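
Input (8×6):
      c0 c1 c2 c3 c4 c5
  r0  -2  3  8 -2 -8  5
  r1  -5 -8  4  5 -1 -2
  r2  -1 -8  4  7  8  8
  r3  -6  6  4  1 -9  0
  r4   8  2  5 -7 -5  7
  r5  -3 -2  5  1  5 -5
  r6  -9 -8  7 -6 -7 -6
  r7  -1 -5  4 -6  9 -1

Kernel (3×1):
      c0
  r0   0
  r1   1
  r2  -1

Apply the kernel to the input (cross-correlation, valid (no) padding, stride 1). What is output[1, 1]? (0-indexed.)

-14

The receptive field on the input at this output position is [-8 / -8 / 6]. Elementwise product with the kernel and sum: -8·1 + 6·-1.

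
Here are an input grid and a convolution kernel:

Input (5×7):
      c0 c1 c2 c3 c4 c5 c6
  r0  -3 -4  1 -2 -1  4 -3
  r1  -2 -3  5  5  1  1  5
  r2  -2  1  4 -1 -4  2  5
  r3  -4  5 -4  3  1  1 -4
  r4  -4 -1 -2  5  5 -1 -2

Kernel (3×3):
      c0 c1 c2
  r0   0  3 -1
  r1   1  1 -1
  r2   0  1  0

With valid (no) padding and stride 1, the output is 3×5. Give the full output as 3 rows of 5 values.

Output[0,0]: The receptive field on the input at this output position is [-3 -4 1 / -2 -3 5 / -2 1 4]. Elementwise product with the kernel and sum: -4·3 + 1·-1 + -2·1 + -3·1 + 5·-1 + 1·1.
Output[0,1]: The receptive field on the input at this output position is [-4 1 -2 / -3 5 5 / 1 4 -1]. Elementwise product with the kernel and sum: 1·3 + -2·-1 + -3·1 + 5·1 + 5·-1 + 4·1.

-22 6 3 -6 14
-14 12 24 -4 -8
3 9 4 -6 6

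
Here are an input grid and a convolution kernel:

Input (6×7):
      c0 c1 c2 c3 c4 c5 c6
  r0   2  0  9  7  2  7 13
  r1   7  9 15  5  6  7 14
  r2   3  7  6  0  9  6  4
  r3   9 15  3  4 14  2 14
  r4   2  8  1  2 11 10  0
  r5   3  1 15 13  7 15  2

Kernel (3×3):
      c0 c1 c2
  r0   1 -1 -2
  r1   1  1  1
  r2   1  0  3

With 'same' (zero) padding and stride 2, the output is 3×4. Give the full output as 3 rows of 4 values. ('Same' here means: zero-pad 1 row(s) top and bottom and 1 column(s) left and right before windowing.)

29 40 42 27
30 24 10 5
-26 55 67 13

Output[0,0]: The receptive field on the zero-padded input at this output position is [0 0 0 / 0 2 0 / 0 7 9]. Elementwise product with the kernel and sum: 0·1 + 0·-1 + 0·-2 + 0·1 + 2·1 + 0·1 + 0·1 + 9·3.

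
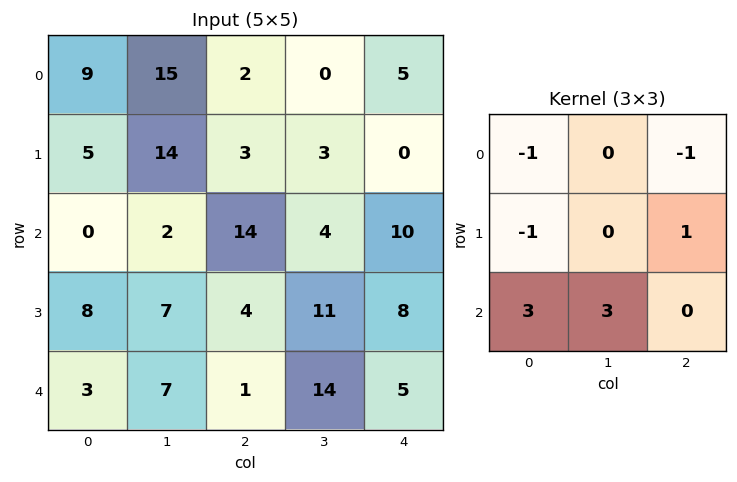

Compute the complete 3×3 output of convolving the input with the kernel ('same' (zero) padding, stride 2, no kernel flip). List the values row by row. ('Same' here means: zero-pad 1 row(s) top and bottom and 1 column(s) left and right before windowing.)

30 36 9
12 18 50
0 -11 -25

Output[0,0]: The receptive field on the zero-padded input at this output position is [0 0 0 / 0 9 15 / 0 5 14]. Elementwise product with the kernel and sum: 0·-1 + 0·-1 + 0·-1 + 15·1 + 0·3 + 5·3.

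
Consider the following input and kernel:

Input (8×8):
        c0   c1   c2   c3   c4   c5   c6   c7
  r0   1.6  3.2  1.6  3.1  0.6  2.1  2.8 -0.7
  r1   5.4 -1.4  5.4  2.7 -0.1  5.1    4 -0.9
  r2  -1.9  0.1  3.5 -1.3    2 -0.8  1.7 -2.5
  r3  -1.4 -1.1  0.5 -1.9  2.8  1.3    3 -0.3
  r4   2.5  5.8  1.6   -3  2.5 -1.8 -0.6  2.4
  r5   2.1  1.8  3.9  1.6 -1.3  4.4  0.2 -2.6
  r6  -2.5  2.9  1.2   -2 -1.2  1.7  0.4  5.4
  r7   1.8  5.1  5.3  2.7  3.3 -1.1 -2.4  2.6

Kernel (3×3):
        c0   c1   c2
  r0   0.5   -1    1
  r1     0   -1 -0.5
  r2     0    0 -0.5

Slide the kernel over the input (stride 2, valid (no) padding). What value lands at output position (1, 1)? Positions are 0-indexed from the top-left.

4.3

The receptive field on the input at this output position is [3.5 -1.3 2 / 0.5 -1.9 2.8 / 1.6 -3 2.5]. Elementwise product with the kernel and sum: 3.5·0.5 + -1.3·-1 + 2·1 + -1.9·-1 + 2.8·-0.5 + 2.5·-0.5.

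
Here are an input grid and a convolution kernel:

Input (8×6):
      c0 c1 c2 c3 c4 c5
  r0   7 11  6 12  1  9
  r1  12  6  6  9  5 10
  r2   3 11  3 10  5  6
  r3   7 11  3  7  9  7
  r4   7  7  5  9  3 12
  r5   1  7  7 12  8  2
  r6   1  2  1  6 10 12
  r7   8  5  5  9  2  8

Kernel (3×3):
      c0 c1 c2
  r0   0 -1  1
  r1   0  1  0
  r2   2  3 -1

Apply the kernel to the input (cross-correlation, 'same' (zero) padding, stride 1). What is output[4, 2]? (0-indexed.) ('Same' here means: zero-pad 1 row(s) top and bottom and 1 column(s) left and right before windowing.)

The receptive field on the zero-padded input at this output position is [11 3 7 / 7 5 9 / 7 7 12]. Elementwise product with the kernel and sum: 3·-1 + 7·1 + 5·1 + 7·2 + 7·3 + 12·-1.

32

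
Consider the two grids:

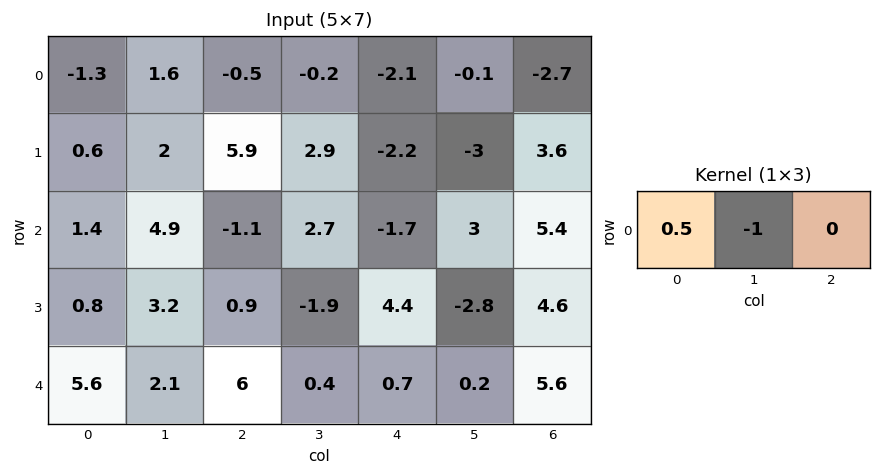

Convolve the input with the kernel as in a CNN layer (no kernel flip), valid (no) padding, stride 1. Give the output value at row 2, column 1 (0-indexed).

3.55

The receptive field on the input at this output position is [4.9 -1.1 2.7]. Elementwise product with the kernel and sum: 4.9·0.5 + -1.1·-1.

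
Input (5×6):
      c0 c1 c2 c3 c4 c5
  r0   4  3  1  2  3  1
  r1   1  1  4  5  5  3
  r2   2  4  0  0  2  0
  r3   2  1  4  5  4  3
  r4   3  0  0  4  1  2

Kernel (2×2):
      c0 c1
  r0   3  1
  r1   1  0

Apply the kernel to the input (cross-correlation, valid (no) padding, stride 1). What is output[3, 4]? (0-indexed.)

16

The receptive field on the input at this output position is [4 3 / 1 2]. Elementwise product with the kernel and sum: 4·3 + 3·1 + 1·1.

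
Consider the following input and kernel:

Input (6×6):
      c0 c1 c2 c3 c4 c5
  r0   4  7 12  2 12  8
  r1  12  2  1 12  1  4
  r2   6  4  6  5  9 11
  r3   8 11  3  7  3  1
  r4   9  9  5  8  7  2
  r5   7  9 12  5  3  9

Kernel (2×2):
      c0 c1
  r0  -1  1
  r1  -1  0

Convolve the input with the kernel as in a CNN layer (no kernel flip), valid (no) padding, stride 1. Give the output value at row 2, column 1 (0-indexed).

-9

The receptive field on the input at this output position is [4 6 / 11 3]. Elementwise product with the kernel and sum: 4·-1 + 6·1 + 11·-1.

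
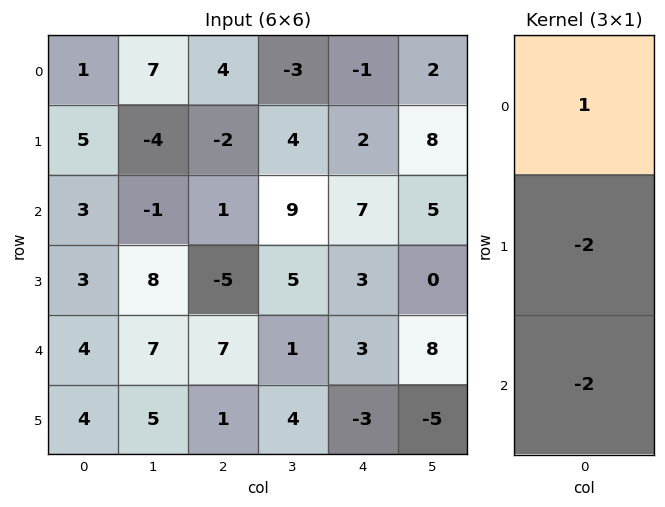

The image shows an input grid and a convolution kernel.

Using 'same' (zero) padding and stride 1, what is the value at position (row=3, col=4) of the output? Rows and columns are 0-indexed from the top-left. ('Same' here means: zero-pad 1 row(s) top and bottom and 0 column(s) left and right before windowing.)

The receptive field on the zero-padded input at this output position is [7 / 3 / 3]. Elementwise product with the kernel and sum: 7·1 + 3·-2 + 3·-2.

-5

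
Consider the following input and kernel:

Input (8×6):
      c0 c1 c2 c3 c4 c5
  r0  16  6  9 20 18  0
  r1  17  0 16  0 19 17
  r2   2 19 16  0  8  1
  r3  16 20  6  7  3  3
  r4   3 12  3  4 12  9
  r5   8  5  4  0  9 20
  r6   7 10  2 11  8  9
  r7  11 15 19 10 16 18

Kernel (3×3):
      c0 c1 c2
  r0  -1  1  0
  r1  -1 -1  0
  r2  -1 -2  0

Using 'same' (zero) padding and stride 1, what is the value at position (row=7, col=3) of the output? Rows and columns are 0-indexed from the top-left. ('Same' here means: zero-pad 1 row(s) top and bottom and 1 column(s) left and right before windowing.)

The receptive field on the zero-padded input at this output position is [2 11 8 / 19 10 16 / 0 0 0]. Elementwise product with the kernel and sum: 2·-1 + 11·1 + 19·-1 + 10·-1 + 0·-1 + 0·-2.

-20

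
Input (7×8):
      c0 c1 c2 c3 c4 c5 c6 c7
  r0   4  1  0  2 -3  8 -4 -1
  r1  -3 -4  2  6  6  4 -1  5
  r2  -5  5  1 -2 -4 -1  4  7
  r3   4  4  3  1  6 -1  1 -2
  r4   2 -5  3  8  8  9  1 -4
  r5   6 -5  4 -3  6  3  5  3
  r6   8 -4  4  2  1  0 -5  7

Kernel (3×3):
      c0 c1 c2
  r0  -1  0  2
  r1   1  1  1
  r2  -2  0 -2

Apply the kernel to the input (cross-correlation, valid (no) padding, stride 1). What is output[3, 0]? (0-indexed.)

The receptive field on the input at this output position is [4 4 3 / 2 -5 3 / 6 -5 4]. Elementwise product with the kernel and sum: 4·-1 + 3·2 + 2·1 + -5·1 + 3·1 + 6·-2 + 4·-2.

-18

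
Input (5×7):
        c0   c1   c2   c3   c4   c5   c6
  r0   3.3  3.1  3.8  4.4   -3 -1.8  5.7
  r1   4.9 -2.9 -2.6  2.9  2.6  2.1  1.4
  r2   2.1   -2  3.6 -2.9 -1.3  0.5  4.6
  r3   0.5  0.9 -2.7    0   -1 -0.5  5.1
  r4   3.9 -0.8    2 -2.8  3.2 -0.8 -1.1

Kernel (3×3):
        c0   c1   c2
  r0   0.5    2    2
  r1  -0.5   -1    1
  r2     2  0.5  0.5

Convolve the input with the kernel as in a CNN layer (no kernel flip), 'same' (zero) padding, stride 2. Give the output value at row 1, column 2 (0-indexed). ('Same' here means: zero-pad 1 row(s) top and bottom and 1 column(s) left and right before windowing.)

13.35

The receptive field on the zero-padded input at this output position is [2.9 2.6 2.1 / -2.9 -1.3 0.5 / 0 -1 -0.5]. Elementwise product with the kernel and sum: 2.9·0.5 + 2.6·2 + 2.1·2 + -2.9·-0.5 + -1.3·-1 + 0.5·1 + 0·2 + -1·0.5 + -0.5·0.5.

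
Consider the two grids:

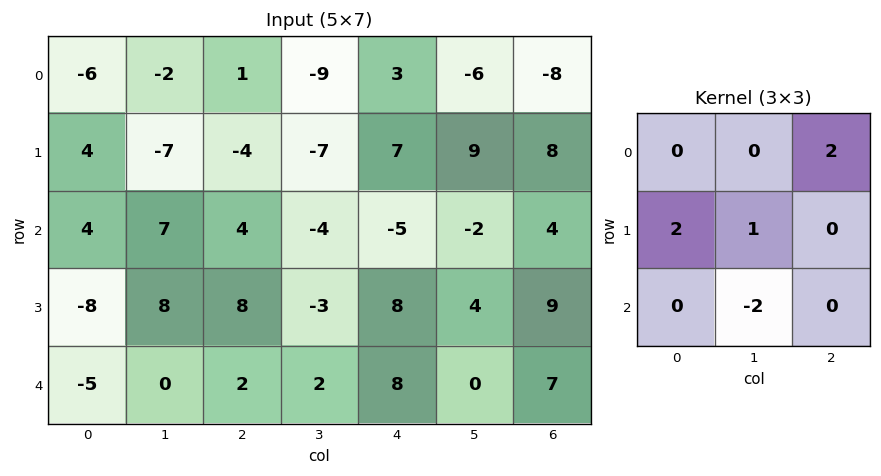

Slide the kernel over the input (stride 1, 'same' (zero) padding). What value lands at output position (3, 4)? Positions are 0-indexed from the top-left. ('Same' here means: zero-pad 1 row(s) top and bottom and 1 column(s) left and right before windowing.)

The receptive field on the zero-padded input at this output position is [-4 -5 -2 / -3 8 4 / 2 8 0]. Elementwise product with the kernel and sum: -2·2 + -3·2 + 8·1 + 8·-2.

-18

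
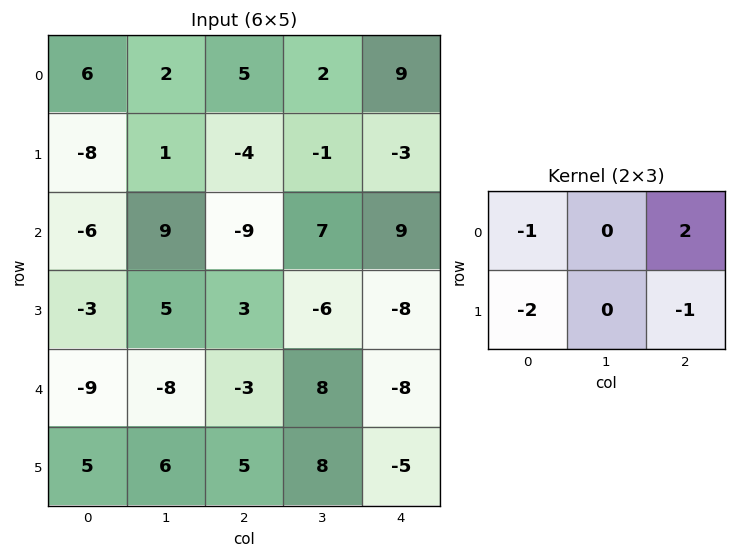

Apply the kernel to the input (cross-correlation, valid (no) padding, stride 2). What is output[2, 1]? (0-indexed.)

The receptive field on the input at this output position is [-3 8 -8 / 5 8 -5]. Elementwise product with the kernel and sum: -3·-1 + -8·2 + 5·-2 + -5·-1.

-18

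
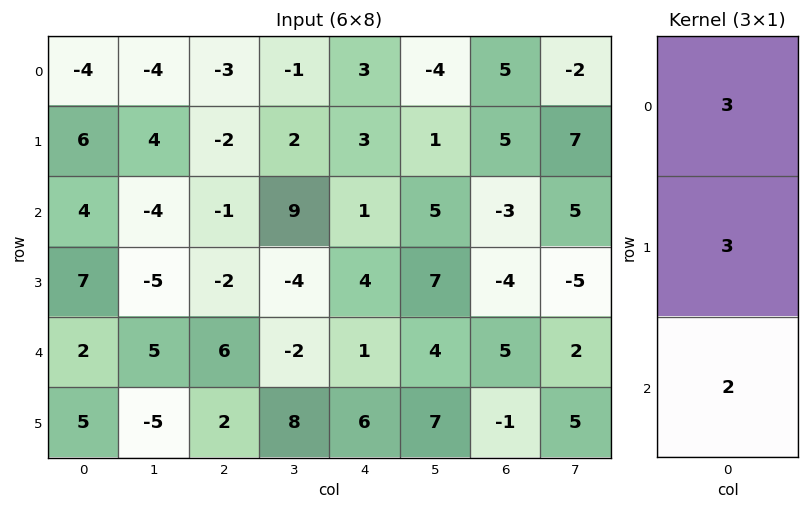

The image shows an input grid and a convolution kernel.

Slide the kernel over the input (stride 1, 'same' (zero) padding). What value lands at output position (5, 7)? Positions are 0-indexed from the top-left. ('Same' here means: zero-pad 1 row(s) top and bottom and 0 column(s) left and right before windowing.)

The receptive field on the zero-padded input at this output position is [2 / 5 / 0]. Elementwise product with the kernel and sum: 2·3 + 5·3 + 0·2.

21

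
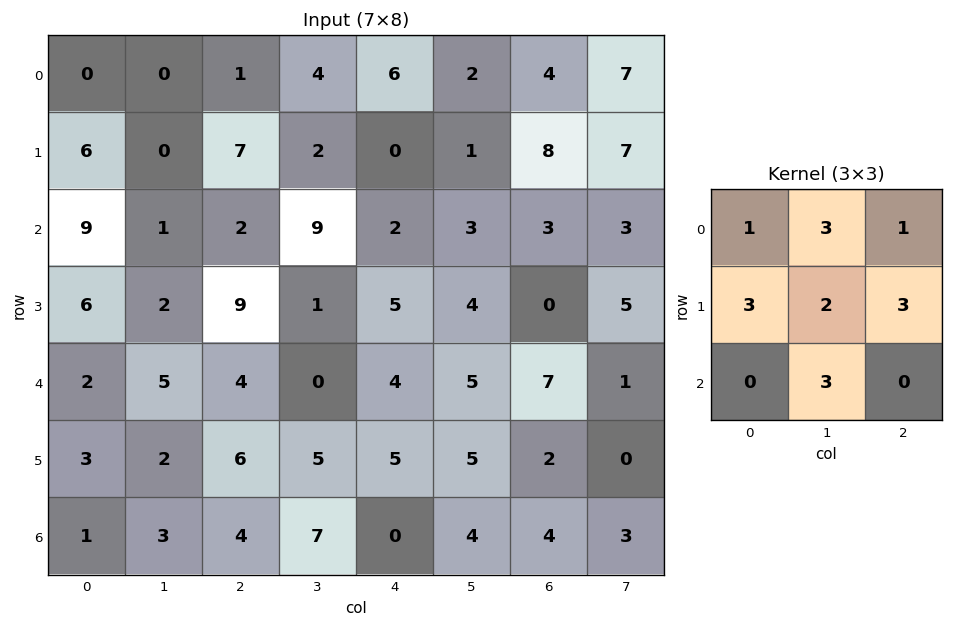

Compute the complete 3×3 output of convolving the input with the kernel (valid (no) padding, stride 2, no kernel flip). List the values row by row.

Output[0,0]: The receptive field on the input at this output position is [0 0 1 / 6 0 7 / 9 1 2]. Elementwise product with the kernel and sum: 0·1 + 0·3 + 1·1 + 6·3 + 0·2 + 7·3 + 1·3.
Output[0,1]: The receptive field on the input at this output position is [1 4 6 / 7 2 0 / 2 9 2]. Elementwise product with the kernel and sum: 1·1 + 4·3 + 6·1 + 7·3 + 2·2 + 0·3 + 9·3.

43 71 51
78 75 52
61 72 69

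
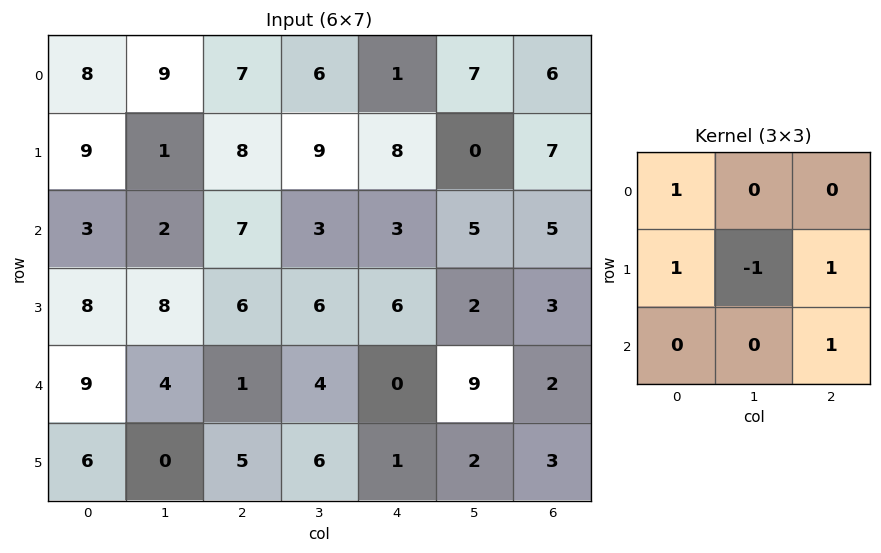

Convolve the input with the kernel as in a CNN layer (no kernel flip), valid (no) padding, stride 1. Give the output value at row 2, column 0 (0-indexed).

The receptive field on the input at this output position is [3 2 7 / 8 8 6 / 9 4 1]. Elementwise product with the kernel and sum: 3·1 + 8·1 + 8·-1 + 6·1 + 1·1.

10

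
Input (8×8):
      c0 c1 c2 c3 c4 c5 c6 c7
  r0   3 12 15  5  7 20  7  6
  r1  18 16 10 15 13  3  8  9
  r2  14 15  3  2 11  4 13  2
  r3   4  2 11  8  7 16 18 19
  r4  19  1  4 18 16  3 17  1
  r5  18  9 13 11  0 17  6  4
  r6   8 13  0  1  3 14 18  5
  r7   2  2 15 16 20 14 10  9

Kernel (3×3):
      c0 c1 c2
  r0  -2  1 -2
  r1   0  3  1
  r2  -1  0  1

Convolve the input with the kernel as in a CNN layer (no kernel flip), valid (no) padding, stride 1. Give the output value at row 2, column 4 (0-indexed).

23

The receptive field on the input at this output position is [11 4 13 / 7 16 18 / 16 3 17]. Elementwise product with the kernel and sum: 11·-2 + 4·1 + 13·-2 + 16·3 + 18·1 + 16·-1 + 17·1.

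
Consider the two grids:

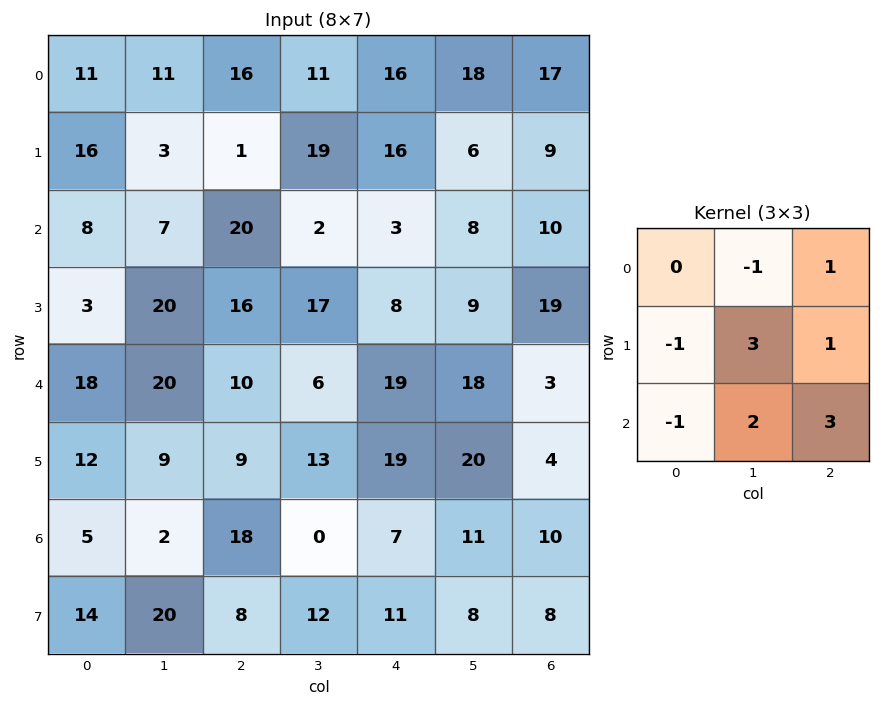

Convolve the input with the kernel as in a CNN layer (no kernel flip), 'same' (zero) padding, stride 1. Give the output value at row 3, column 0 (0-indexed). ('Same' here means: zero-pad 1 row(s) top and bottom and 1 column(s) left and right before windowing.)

124

The receptive field on the zero-padded input at this output position is [0 8 7 / 0 3 20 / 0 18 20]. Elementwise product with the kernel and sum: 8·-1 + 7·1 + 0·-1 + 3·3 + 20·1 + 0·-1 + 18·2 + 20·3.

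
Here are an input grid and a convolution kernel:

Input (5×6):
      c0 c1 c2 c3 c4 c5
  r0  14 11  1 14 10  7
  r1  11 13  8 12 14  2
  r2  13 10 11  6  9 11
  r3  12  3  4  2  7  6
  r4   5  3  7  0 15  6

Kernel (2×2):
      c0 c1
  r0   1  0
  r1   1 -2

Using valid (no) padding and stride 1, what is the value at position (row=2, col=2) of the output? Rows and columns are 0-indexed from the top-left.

The receptive field on the input at this output position is [11 6 / 4 2]. Elementwise product with the kernel and sum: 11·1 + 4·1 + 2·-2.

11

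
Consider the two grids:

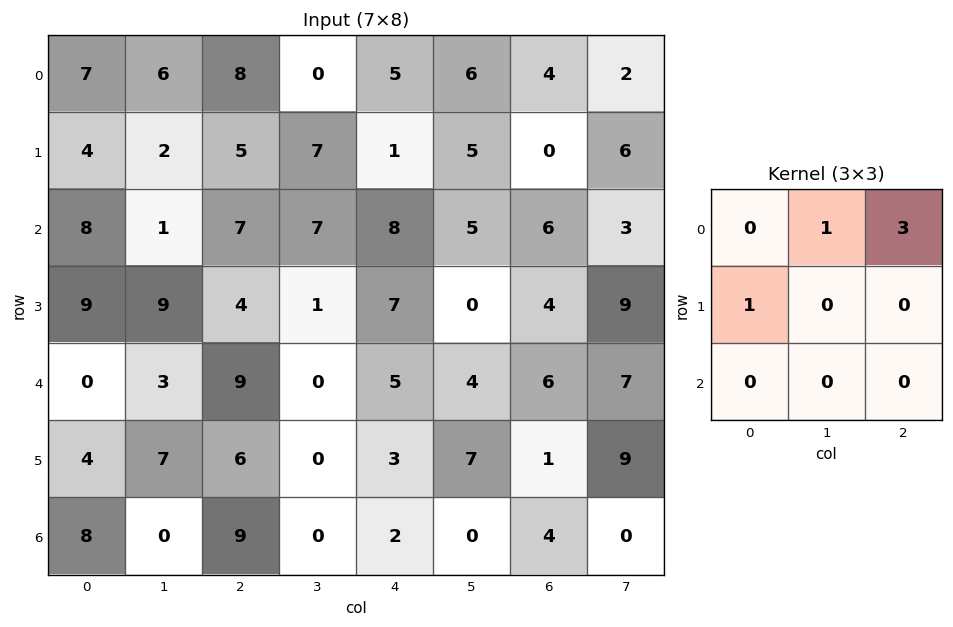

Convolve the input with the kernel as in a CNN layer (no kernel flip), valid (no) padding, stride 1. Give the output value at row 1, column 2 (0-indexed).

17

The receptive field on the input at this output position is [5 7 1 / 7 7 8 / 4 1 7]. Elementwise product with the kernel and sum: 7·1 + 1·3 + 7·1.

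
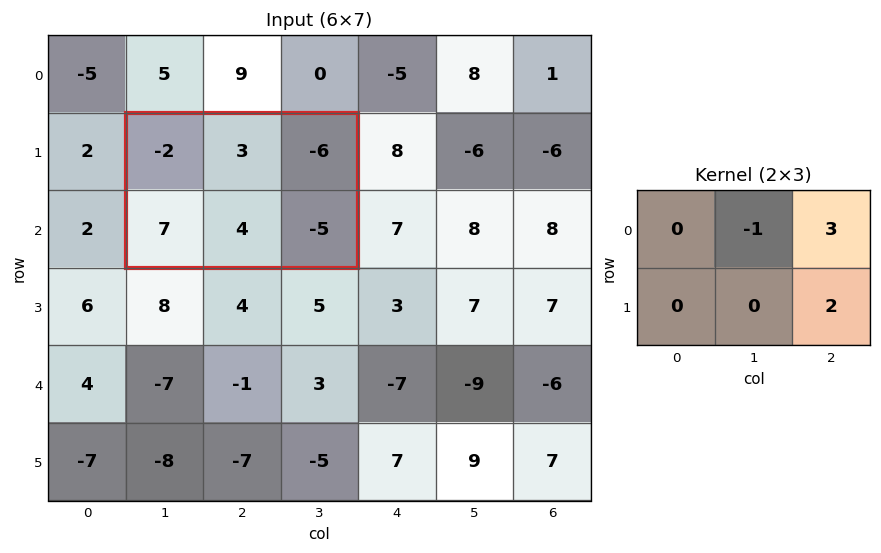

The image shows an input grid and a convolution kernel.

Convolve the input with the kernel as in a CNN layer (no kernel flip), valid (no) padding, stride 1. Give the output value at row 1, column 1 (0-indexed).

-31

The receptive field on the input at this output position is [-2 3 -6 / 7 4 -5]. Elementwise product with the kernel and sum: 3·-1 + -6·3 + -5·2.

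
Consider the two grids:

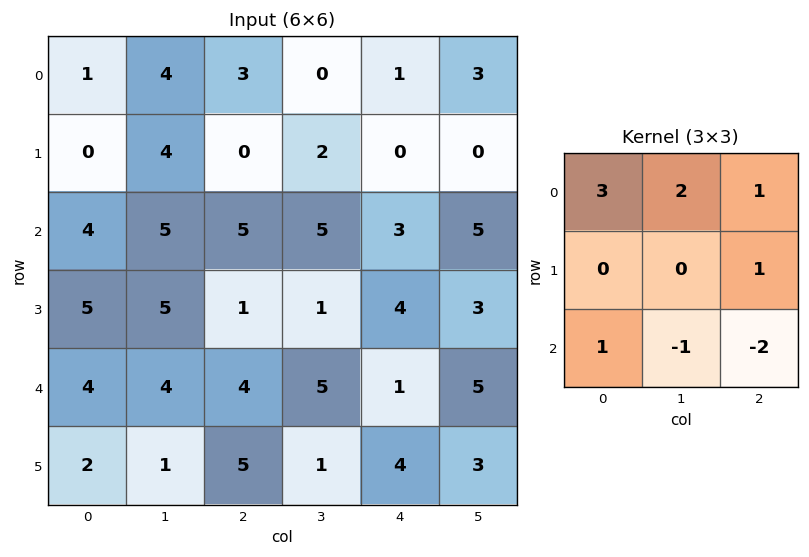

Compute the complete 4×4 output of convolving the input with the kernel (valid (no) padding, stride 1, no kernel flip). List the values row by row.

3 10 4 -3
11 21 -1 2
20 21 29 23
21 17 6 10

Output[0,0]: The receptive field on the input at this output position is [1 4 3 / 0 4 0 / 4 5 5]. Elementwise product with the kernel and sum: 1·3 + 4·2 + 3·1 + 0·1 + 4·1 + 5·-1 + 5·-2.
Output[0,1]: The receptive field on the input at this output position is [4 3 0 / 4 0 2 / 5 5 5]. Elementwise product with the kernel and sum: 4·3 + 3·2 + 0·1 + 2·1 + 5·1 + 5·-1 + 5·-2.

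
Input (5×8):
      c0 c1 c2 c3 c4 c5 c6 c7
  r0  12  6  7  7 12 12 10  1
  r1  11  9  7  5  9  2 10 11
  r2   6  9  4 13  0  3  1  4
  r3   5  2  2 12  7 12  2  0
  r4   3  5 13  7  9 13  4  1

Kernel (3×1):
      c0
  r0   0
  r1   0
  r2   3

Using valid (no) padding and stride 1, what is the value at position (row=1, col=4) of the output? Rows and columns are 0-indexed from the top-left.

21

The receptive field on the input at this output position is [9 / 0 / 7]. Elementwise product with the kernel and sum: 7·3.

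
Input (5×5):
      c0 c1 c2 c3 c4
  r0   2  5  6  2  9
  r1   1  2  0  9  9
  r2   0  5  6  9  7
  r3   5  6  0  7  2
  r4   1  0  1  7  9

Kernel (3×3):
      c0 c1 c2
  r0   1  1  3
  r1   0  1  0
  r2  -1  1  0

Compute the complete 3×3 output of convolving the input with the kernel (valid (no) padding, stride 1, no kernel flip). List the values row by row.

32 18 47
9 29 52
28 39 49

Output[0,0]: The receptive field on the input at this output position is [2 5 6 / 1 2 0 / 0 5 6]. Elementwise product with the kernel and sum: 2·1 + 5·1 + 6·3 + 2·1 + 0·-1 + 5·1.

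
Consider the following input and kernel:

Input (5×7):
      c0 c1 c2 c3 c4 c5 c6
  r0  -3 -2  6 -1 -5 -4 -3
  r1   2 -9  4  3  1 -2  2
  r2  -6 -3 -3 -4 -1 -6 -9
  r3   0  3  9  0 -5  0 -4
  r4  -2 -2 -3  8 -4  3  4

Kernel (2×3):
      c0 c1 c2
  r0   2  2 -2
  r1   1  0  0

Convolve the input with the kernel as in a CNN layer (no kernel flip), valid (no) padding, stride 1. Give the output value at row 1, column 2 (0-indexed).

The receptive field on the input at this output position is [4 3 1 / -3 -4 -1]. Elementwise product with the kernel and sum: 4·2 + 3·2 + 1·-2 + -3·1.

9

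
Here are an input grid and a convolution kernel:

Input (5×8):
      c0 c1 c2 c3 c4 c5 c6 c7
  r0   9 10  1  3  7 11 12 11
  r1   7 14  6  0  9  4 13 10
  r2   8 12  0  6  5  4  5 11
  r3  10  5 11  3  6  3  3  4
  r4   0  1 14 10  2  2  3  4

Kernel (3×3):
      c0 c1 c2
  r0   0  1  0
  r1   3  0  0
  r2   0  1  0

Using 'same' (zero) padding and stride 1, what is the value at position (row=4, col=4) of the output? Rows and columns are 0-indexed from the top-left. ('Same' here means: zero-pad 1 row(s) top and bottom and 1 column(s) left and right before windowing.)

The receptive field on the zero-padded input at this output position is [3 6 3 / 10 2 2 / 0 0 0]. Elementwise product with the kernel and sum: 6·1 + 10·3 + 0·1.

36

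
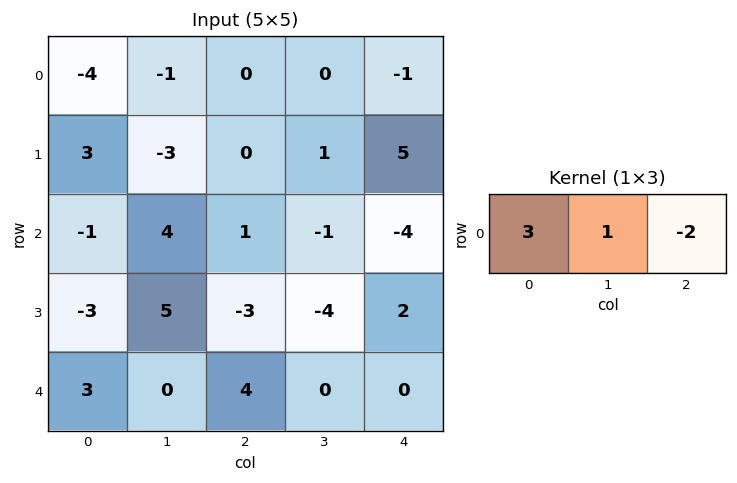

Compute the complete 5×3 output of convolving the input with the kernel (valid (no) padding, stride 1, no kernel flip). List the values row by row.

Output[0,0]: The receptive field on the input at this output position is [-4 -1 0]. Elementwise product with the kernel and sum: -4·3 + -1·1 + 0·-2.
Output[0,1]: The receptive field on the input at this output position is [-1 0 0]. Elementwise product with the kernel and sum: -1·3 + 0·1 + 0·-2.

-13 -3 2
6 -11 -9
-1 15 10
2 20 -17
1 4 12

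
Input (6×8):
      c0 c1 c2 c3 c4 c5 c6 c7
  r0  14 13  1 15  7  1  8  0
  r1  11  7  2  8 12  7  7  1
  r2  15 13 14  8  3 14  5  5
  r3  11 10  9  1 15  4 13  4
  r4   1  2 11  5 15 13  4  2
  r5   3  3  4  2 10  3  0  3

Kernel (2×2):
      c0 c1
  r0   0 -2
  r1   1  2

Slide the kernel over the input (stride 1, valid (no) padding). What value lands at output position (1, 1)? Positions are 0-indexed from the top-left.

The receptive field on the input at this output position is [7 2 / 13 14]. Elementwise product with the kernel and sum: 2·-2 + 13·1 + 14·2.

37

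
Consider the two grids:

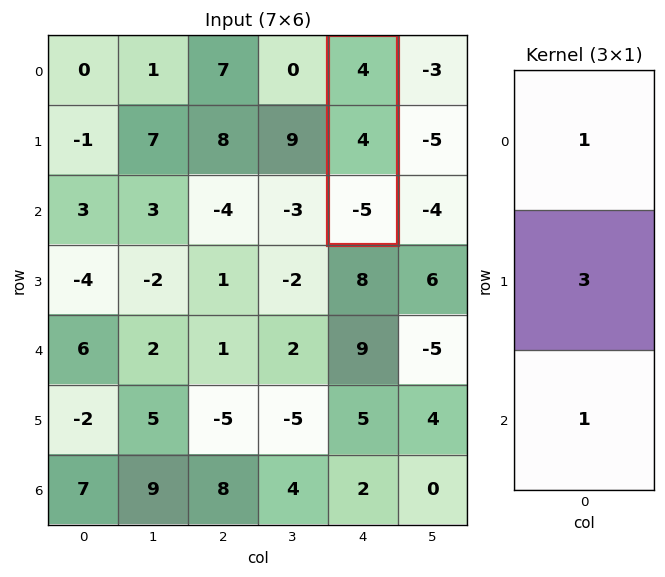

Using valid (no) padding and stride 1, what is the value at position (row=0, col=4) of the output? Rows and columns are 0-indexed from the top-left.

11

The receptive field on the input at this output position is [4 / 4 / -5]. Elementwise product with the kernel and sum: 4·1 + 4·3 + -5·1.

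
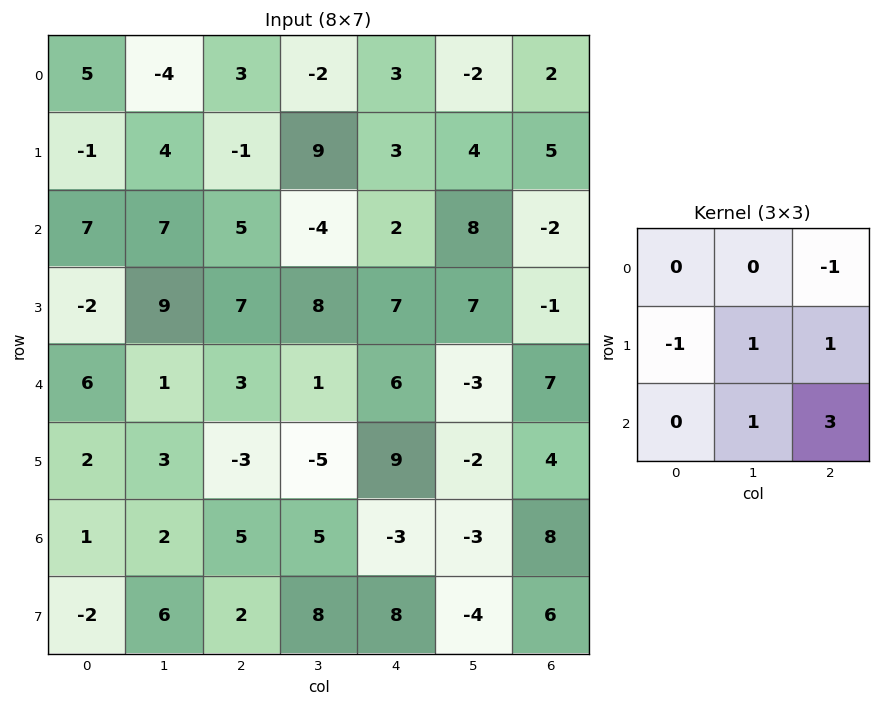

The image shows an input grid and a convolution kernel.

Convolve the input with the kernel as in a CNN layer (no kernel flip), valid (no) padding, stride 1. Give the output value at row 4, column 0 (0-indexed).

The receptive field on the input at this output position is [6 1 3 / 2 3 -3 / 1 2 5]. Elementwise product with the kernel and sum: 3·-1 + 2·-1 + 3·1 + -3·1 + 2·1 + 5·3.

12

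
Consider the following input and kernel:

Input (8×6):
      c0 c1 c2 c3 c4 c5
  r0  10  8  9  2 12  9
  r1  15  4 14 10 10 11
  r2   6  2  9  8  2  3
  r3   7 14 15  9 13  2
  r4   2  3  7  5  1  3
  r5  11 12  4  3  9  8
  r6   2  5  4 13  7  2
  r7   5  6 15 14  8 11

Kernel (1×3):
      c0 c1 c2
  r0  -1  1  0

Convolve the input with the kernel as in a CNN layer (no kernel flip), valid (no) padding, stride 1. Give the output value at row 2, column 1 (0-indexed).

The receptive field on the input at this output position is [2 9 8]. Elementwise product with the kernel and sum: 2·-1 + 9·1.

7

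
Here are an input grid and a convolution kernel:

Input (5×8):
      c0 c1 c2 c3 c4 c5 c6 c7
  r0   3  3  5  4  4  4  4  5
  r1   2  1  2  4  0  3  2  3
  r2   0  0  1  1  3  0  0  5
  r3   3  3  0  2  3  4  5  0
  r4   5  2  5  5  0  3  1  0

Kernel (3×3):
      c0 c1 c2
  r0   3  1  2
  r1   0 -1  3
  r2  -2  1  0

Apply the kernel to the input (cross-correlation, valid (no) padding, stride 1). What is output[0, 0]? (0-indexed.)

27

The receptive field on the input at this output position is [3 3 5 / 2 1 2 / 0 0 1]. Elementwise product with the kernel and sum: 3·3 + 3·1 + 5·2 + 1·-1 + 2·3 + 0·-2 + 0·1.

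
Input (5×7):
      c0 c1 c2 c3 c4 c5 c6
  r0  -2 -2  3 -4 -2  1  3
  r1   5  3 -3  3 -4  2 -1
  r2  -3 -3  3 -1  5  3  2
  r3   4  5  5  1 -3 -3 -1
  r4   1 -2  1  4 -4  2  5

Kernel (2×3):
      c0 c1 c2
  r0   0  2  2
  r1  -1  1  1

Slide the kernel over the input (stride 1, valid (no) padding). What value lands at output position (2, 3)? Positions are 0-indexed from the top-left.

The receptive field on the input at this output position is [-1 5 3 / 1 -3 -3]. Elementwise product with the kernel and sum: 5·2 + 3·2 + 1·-1 + -3·1 + -3·1.

9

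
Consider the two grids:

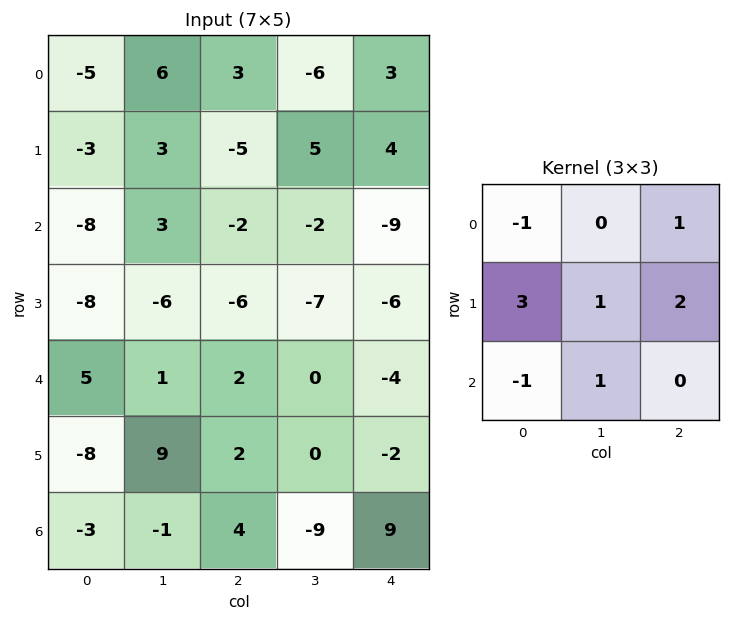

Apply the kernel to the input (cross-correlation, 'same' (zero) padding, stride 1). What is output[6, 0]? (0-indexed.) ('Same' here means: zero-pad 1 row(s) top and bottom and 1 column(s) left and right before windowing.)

The receptive field on the zero-padded input at this output position is [0 -8 9 / 0 -3 -1 / 0 0 0]. Elementwise product with the kernel and sum: 0·-1 + 9·1 + 0·3 + -3·1 + -1·2 + 0·-1 + 0·1.

4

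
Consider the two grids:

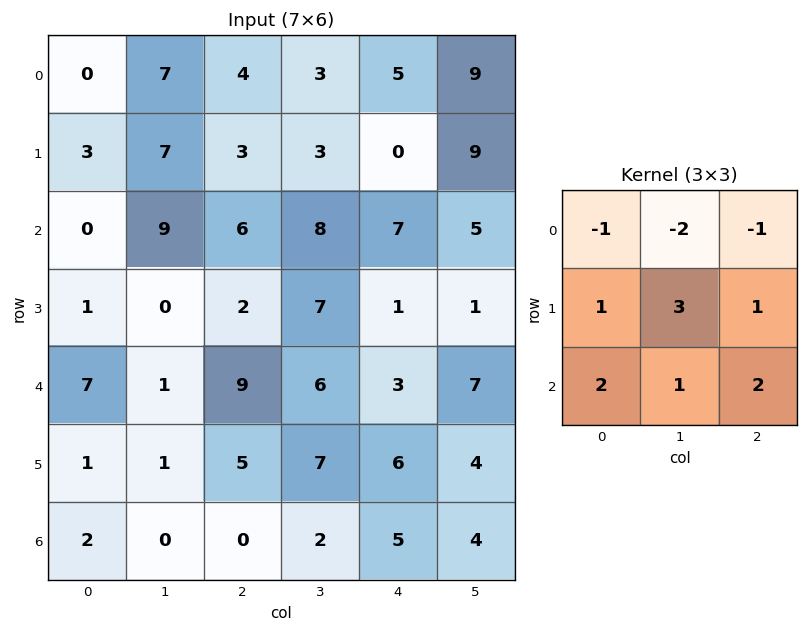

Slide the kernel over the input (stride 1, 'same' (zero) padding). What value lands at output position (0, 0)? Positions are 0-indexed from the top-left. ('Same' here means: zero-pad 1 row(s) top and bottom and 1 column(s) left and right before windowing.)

24

The receptive field on the zero-padded input at this output position is [0 0 0 / 0 0 7 / 0 3 7]. Elementwise product with the kernel and sum: 0·-1 + 0·-2 + 0·-1 + 0·1 + 0·3 + 7·1 + 0·2 + 3·1 + 7·2.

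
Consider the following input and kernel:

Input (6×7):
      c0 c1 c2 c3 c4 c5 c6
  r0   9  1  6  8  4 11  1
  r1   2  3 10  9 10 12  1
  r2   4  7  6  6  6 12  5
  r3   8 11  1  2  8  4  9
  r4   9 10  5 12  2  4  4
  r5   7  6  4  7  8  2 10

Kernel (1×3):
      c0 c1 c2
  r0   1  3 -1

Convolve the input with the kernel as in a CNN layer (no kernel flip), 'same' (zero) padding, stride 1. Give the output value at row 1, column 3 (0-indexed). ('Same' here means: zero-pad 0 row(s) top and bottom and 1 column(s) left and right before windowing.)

The receptive field on the zero-padded input at this output position is [10 9 10]. Elementwise product with the kernel and sum: 10·1 + 9·3 + 10·-1.

27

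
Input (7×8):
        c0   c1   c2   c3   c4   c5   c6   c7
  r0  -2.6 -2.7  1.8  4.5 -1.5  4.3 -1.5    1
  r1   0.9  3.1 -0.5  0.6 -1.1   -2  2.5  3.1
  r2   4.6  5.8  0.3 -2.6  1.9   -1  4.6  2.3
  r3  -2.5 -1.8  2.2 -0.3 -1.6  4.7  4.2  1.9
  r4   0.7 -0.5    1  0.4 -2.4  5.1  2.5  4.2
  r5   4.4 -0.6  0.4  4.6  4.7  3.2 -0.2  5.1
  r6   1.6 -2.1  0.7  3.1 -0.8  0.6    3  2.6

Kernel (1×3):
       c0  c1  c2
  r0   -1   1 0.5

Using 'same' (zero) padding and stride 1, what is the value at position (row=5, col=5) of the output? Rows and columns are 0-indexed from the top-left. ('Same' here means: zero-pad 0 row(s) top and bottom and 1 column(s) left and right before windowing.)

-1.6

The receptive field on the zero-padded input at this output position is [4.7 3.2 -0.2]. Elementwise product with the kernel and sum: 4.7·-1 + 3.2·1 + -0.2·0.5.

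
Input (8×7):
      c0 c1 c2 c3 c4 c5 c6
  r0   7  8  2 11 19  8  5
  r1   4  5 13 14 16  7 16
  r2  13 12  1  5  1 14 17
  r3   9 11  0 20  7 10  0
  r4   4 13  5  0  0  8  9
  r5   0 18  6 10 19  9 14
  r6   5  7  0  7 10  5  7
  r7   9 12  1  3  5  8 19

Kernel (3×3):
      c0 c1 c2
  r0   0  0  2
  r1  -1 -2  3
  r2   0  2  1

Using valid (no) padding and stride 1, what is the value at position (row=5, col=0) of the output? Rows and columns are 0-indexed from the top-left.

The receptive field on the input at this output position is [0 18 6 / 5 7 0 / 9 12 1]. Elementwise product with the kernel and sum: 6·2 + 5·-1 + 7·-2 + 0·3 + 12·2 + 1·1.

18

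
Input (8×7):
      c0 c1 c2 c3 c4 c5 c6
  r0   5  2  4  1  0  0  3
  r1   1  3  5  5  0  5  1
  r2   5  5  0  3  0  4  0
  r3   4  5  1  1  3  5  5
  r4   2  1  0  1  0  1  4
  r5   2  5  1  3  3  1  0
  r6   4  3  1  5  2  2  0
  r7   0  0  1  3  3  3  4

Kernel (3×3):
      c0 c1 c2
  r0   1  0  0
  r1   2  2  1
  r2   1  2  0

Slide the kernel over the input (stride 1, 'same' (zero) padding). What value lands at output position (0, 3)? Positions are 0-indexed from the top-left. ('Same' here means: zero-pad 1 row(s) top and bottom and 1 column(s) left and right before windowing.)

25

The receptive field on the zero-padded input at this output position is [0 0 0 / 4 1 0 / 5 5 0]. Elementwise product with the kernel and sum: 0·1 + 4·2 + 1·2 + 0·1 + 5·1 + 5·2.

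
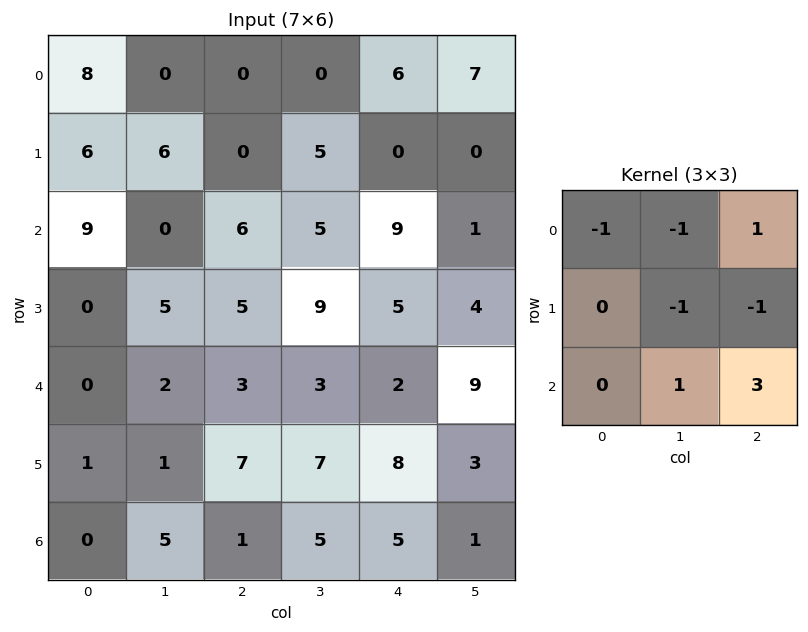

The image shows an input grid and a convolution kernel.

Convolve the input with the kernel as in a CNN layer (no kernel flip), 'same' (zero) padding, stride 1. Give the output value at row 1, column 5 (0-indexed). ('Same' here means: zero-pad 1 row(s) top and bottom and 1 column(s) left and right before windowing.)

The receptive field on the zero-padded input at this output position is [6 7 0 / 0 0 0 / 9 1 0]. Elementwise product with the kernel and sum: 6·-1 + 7·-1 + 0·1 + 0·-1 + 0·-1 + 1·1 + 0·3.

-12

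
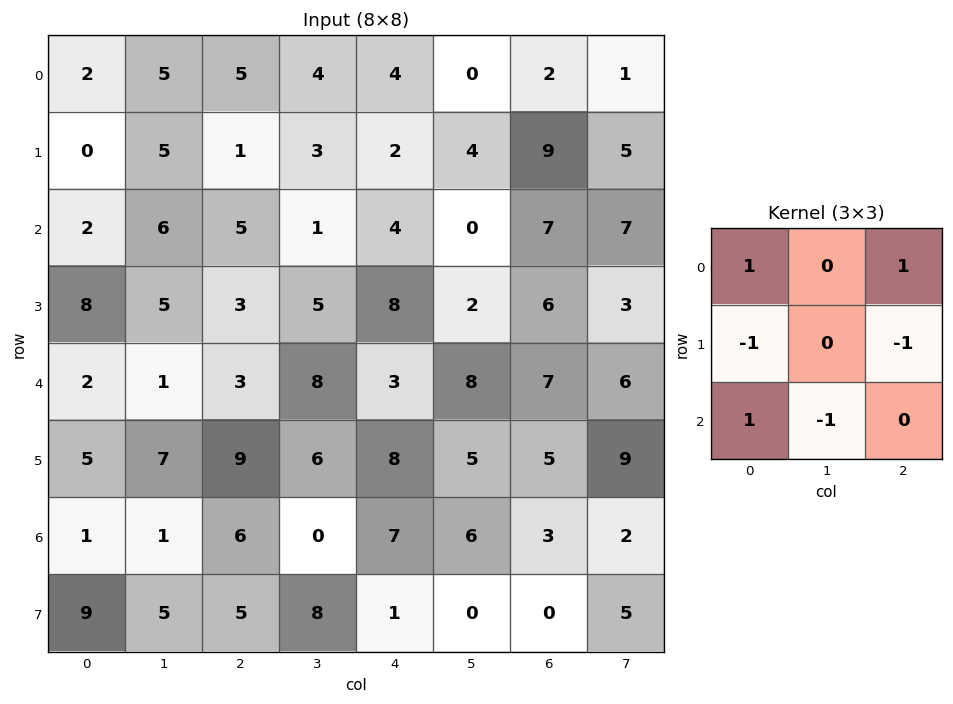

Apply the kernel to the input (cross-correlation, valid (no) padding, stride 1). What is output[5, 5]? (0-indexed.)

The receptive field on the input at this output position is [5 5 9 / 6 3 2 / 0 0 5]. Elementwise product with the kernel and sum: 5·1 + 9·1 + 6·-1 + 2·-1 + 0·1 + 0·-1.

6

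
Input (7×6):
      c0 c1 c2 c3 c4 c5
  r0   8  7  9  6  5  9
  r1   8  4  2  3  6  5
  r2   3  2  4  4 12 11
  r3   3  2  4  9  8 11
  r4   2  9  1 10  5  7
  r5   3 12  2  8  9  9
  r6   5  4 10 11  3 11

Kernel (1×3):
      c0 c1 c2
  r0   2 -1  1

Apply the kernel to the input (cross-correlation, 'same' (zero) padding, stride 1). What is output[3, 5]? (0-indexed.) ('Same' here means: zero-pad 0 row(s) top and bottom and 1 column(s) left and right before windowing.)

The receptive field on the zero-padded input at this output position is [8 11 0]. Elementwise product with the kernel and sum: 8·2 + 11·-1 + 0·1.

5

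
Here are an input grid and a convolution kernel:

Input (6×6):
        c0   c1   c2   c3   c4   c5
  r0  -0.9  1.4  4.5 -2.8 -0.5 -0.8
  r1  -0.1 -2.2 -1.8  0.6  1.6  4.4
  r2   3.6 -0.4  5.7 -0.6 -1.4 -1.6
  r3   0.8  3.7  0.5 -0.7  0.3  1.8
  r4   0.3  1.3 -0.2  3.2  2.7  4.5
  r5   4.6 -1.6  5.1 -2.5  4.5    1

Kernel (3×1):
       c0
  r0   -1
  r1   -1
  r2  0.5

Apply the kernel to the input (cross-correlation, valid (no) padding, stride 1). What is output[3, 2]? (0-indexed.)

2.25

The receptive field on the input at this output position is [0.5 / -0.2 / 5.1]. Elementwise product with the kernel and sum: 0.5·-1 + -0.2·-1 + 5.1·0.5.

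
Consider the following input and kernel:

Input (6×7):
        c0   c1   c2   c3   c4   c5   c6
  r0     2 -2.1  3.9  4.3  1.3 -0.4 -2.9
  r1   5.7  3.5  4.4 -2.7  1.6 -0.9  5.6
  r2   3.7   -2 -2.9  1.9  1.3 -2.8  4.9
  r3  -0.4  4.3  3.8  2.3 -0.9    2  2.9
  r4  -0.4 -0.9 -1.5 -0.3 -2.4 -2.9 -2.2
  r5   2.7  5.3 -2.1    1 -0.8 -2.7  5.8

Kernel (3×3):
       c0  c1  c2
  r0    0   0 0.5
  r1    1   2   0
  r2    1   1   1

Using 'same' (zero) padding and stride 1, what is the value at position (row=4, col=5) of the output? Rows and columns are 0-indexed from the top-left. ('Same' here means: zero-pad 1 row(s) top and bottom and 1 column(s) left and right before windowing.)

The receptive field on the zero-padded input at this output position is [-0.9 2 2.9 / -2.4 -2.9 -2.2 / -0.8 -2.7 5.8]. Elementwise product with the kernel and sum: 2.9·0.5 + -2.4·1 + -2.9·2 + -0.8·1 + -2.7·1 + 5.8·1.

-4.45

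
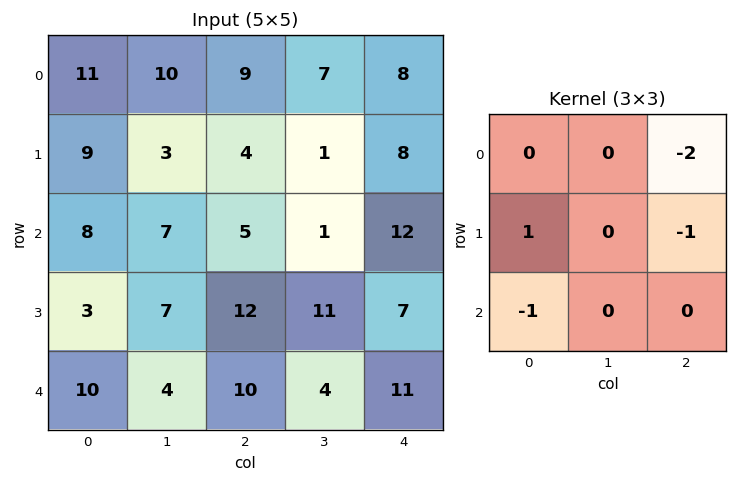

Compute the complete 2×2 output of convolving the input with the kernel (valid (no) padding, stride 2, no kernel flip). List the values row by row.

Output[0,0]: The receptive field on the input at this output position is [11 10 9 / 9 3 4 / 8 7 5]. Elementwise product with the kernel and sum: 9·-2 + 9·1 + 4·-1 + 8·-1.
Output[0,1]: The receptive field on the input at this output position is [9 7 8 / 4 1 8 / 5 1 12]. Elementwise product with the kernel and sum: 8·-2 + 4·1 + 8·-1 + 5·-1.

-21 -25
-29 -29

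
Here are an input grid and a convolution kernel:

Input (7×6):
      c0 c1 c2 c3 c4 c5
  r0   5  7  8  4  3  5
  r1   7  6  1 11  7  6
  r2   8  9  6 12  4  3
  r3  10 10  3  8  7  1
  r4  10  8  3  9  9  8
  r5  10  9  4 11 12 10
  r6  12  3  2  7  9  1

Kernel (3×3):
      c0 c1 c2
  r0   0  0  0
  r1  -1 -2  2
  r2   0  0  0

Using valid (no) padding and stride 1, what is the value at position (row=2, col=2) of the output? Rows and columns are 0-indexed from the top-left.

-5

The receptive field on the input at this output position is [6 12 4 / 3 8 7 / 3 9 9]. Elementwise product with the kernel and sum: 3·-1 + 8·-2 + 7·2.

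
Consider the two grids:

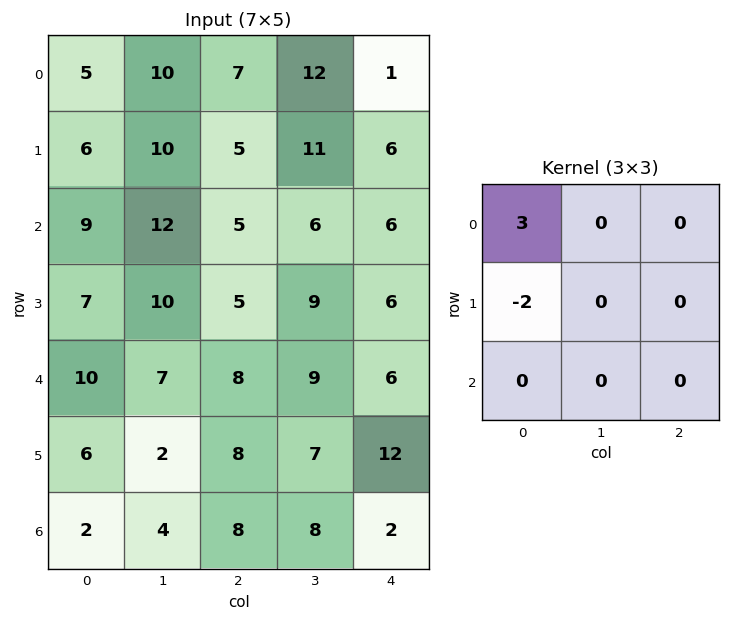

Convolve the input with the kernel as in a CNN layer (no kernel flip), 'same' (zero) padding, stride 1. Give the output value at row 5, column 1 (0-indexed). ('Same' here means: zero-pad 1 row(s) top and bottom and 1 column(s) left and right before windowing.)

The receptive field on the zero-padded input at this output position is [10 7 8 / 6 2 8 / 2 4 8]. Elementwise product with the kernel and sum: 10·3 + 6·-2.

18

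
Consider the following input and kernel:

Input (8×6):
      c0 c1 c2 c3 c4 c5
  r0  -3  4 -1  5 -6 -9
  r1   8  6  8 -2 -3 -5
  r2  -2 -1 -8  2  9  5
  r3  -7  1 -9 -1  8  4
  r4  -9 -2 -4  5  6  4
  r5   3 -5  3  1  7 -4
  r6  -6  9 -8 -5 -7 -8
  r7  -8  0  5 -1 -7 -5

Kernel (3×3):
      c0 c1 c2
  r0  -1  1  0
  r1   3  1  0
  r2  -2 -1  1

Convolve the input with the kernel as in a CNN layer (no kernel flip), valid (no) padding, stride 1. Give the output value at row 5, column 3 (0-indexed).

The receptive field on the input at this output position is [1 7 -4 / -5 -7 -8 / -1 -7 -5]. Elementwise product with the kernel and sum: 1·-1 + 7·1 + -5·3 + -7·1 + -1·-2 + -7·-1 + -5·1.

-12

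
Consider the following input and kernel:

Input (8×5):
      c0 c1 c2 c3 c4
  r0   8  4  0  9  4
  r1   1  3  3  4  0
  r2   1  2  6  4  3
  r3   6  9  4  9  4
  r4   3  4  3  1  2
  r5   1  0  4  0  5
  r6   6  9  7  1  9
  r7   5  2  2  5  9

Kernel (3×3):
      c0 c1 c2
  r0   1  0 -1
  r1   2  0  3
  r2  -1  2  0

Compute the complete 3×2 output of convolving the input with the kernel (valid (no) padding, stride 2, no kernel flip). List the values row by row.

Output[0,0]: The receptive field on the input at this output position is [8 4 0 / 1 3 3 / 1 2 6]. Elementwise product with the kernel and sum: 8·1 + 0·-1 + 1·2 + 3·3 + 1·-1 + 2·2.

22 4
24 22
26 19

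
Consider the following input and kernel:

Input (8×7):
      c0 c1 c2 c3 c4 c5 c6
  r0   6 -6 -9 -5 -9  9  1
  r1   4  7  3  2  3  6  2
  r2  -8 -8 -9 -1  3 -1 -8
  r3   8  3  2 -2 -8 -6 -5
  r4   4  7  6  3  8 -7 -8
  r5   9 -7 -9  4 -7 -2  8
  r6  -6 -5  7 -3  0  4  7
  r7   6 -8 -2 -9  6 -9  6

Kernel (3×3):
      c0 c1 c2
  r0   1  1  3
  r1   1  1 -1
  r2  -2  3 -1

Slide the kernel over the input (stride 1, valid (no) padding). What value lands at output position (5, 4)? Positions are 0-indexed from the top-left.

The receptive field on the input at this output position is [-7 -2 8 / 0 4 7 / 6 -9 6]. Elementwise product with the kernel and sum: -7·1 + -2·1 + 8·3 + 0·1 + 4·1 + 7·-1 + 6·-2 + -9·3 + 6·-1.

-33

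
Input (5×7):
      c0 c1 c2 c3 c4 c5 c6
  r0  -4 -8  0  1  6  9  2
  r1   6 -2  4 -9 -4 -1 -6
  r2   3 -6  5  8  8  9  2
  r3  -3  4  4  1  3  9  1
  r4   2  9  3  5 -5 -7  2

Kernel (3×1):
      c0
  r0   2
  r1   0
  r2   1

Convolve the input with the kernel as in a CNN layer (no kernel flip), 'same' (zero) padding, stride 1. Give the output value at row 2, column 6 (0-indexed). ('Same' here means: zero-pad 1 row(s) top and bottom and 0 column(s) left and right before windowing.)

-11

The receptive field on the zero-padded input at this output position is [-6 / 2 / 1]. Elementwise product with the kernel and sum: -6·2 + 1·1.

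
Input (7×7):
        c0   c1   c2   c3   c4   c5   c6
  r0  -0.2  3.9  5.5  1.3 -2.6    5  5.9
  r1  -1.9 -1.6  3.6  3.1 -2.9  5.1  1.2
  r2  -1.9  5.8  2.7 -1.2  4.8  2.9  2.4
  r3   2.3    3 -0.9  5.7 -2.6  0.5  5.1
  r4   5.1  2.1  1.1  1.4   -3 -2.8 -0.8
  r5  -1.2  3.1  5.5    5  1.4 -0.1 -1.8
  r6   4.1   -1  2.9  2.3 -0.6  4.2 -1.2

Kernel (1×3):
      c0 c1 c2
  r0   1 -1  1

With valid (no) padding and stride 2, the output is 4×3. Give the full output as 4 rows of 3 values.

Output[0,0]: The receptive field on the input at this output position is [-0.2 3.9 5.5]. Elementwise product with the kernel and sum: -0.2·1 + 3.9·-1 + 5.5·1.
Output[0,1]: The receptive field on the input at this output position is [5.5 1.3 -2.6]. Elementwise product with the kernel and sum: 5.5·1 + 1.3·-1 + -2.6·1.

1.4 1.6 -1.7
-5 8.7 4.3
4.1 -3.3 -1
8 0 -6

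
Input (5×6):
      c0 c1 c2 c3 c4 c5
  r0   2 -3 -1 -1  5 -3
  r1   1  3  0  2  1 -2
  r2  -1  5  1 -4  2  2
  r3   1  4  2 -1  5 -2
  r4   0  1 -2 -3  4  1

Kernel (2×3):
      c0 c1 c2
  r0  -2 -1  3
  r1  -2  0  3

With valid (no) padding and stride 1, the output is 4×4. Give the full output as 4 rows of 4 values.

-6 4 21 -22
0 -22 5 3
4 -34 19 8
-6 -24 28 0

Output[0,0]: The receptive field on the input at this output position is [2 -3 -1 / 1 3 0]. Elementwise product with the kernel and sum: 2·-2 + -3·-1 + -1·3 + 1·-2 + 0·3.
Output[0,1]: The receptive field on the input at this output position is [-3 -1 -1 / 3 0 2]. Elementwise product with the kernel and sum: -3·-2 + -1·-1 + -1·3 + 3·-2 + 2·3.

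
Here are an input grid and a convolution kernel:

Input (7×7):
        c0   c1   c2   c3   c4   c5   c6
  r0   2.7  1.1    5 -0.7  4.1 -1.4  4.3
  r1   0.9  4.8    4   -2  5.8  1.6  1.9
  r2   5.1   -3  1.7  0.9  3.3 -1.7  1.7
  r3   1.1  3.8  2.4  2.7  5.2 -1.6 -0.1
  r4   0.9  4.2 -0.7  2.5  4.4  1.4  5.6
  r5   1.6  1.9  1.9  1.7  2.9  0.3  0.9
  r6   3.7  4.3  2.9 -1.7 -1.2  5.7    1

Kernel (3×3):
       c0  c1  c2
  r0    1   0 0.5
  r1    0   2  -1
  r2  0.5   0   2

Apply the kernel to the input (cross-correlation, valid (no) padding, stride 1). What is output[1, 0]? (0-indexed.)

0.55

The receptive field on the input at this output position is [0.9 4.8 4 / 5.1 -3 1.7 / 1.1 3.8 2.4]. Elementwise product with the kernel and sum: 0.9·1 + 4·0.5 + -3·2 + 1.7·-1 + 1.1·0.5 + 2.4·2.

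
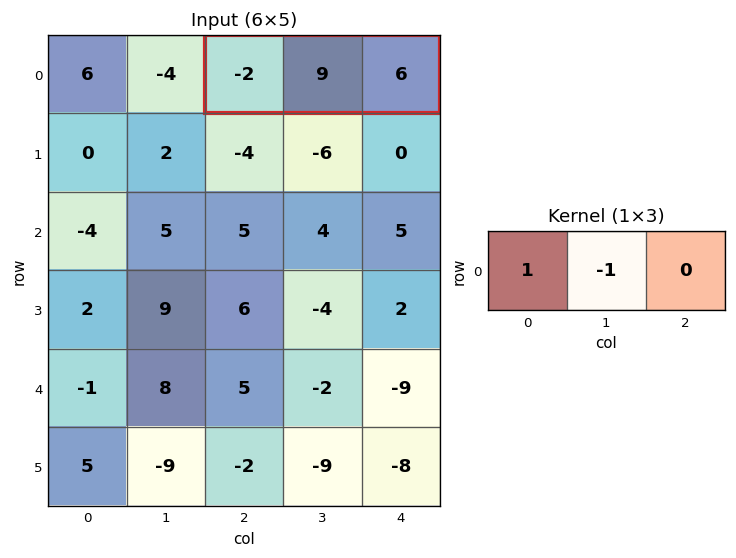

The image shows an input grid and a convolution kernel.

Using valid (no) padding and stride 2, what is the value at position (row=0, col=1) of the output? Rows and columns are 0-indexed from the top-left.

-11

The receptive field on the input at this output position is [-2 9 6]. Elementwise product with the kernel and sum: -2·1 + 9·-1.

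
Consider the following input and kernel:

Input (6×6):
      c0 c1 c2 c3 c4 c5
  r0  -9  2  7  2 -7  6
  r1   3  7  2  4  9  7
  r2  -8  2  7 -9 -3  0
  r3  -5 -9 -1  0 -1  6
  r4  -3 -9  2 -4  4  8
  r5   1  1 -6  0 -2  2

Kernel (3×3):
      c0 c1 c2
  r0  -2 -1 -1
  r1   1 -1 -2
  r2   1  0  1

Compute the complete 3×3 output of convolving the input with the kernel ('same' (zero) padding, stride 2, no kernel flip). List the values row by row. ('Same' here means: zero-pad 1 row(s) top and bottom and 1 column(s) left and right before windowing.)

12 2 8
-15 -16 -24
36 17 -27

Output[0,0]: The receptive field on the zero-padded input at this output position is [0 0 0 / 0 -9 2 / 0 3 7]. Elementwise product with the kernel and sum: 0·-2 + 0·-1 + 0·-1 + 0·1 + -9·-1 + 2·-2 + 0·1 + 7·1.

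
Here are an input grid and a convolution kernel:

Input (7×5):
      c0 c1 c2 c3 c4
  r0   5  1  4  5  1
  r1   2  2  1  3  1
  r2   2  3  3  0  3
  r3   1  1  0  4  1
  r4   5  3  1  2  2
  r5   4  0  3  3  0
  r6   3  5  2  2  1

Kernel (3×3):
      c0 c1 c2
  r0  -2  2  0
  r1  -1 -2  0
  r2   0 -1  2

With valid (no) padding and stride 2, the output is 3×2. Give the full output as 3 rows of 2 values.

-11 1
-2 -12
-9 -7

Output[0,0]: The receptive field on the input at this output position is [5 1 4 / 2 2 1 / 2 3 3]. Elementwise product with the kernel and sum: 5·-2 + 1·2 + 2·-1 + 2·-2 + 3·-1 + 3·2.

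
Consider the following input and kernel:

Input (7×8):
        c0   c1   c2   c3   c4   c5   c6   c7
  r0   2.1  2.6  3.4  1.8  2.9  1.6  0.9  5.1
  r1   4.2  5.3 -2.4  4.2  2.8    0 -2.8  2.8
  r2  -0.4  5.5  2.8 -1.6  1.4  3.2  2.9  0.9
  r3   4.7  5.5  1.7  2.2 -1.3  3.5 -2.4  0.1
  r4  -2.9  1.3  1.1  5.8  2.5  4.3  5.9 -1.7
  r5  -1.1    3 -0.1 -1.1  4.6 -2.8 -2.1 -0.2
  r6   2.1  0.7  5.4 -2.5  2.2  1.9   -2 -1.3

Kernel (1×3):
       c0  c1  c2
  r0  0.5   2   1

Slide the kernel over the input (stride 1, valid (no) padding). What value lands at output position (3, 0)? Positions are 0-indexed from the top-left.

15.05

The receptive field on the input at this output position is [4.7 5.5 1.7]. Elementwise product with the kernel and sum: 4.7·0.5 + 5.5·2 + 1.7·1.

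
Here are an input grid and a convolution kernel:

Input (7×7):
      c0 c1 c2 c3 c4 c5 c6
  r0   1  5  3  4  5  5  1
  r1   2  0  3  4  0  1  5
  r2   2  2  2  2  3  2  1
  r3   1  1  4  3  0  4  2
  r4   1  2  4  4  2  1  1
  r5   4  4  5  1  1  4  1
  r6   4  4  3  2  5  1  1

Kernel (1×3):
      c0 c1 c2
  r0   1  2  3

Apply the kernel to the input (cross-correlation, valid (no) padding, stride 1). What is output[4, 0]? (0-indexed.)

17

The receptive field on the input at this output position is [1 2 4]. Elementwise product with the kernel and sum: 1·1 + 2·2 + 4·3.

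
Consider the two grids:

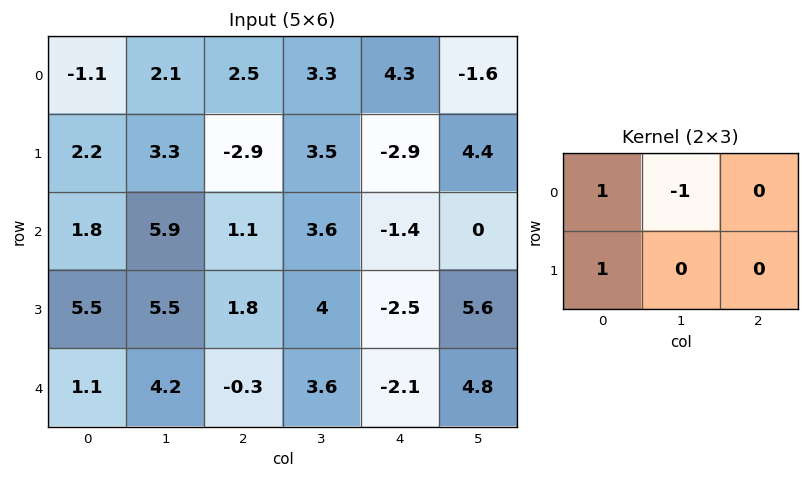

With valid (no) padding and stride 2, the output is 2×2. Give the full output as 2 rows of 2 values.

-1 -3.7
1.4 -0.7

Output[0,0]: The receptive field on the input at this output position is [-1.1 2.1 2.5 / 2.2 3.3 -2.9]. Elementwise product with the kernel and sum: -1.1·1 + 2.1·-1 + 2.2·1.
Output[0,1]: The receptive field on the input at this output position is [2.5 3.3 4.3 / -2.9 3.5 -2.9]. Elementwise product with the kernel and sum: 2.5·1 + 3.3·-1 + -2.9·1.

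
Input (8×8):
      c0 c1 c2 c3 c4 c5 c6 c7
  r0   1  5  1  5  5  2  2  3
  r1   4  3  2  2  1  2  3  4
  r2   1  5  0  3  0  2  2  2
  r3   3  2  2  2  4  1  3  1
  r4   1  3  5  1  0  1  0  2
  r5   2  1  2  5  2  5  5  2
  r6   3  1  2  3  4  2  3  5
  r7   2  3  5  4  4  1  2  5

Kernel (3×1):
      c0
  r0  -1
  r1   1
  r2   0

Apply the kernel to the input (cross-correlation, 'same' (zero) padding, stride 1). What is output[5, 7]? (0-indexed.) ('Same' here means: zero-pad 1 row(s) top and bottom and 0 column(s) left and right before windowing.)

The receptive field on the zero-padded input at this output position is [2 / 2 / 5]. Elementwise product with the kernel and sum: 2·-1 + 2·1.

0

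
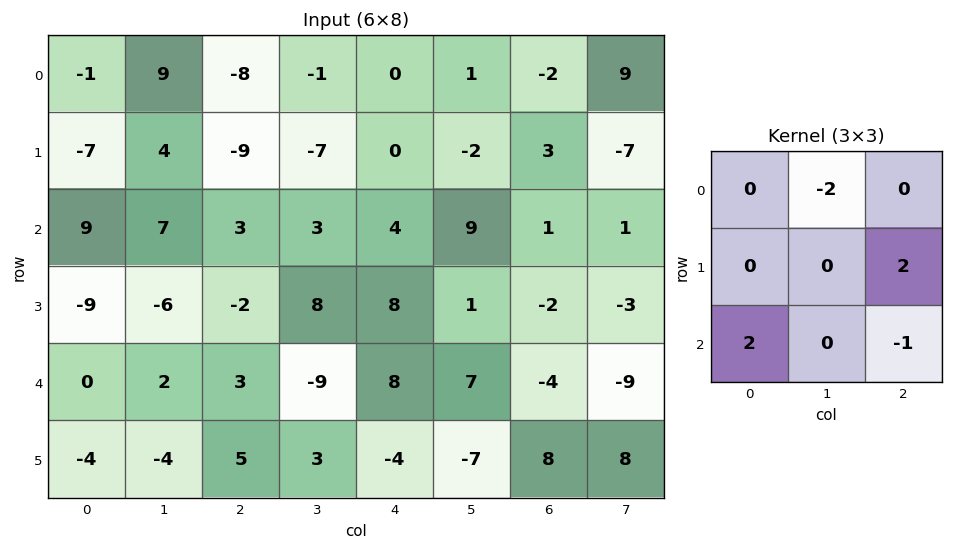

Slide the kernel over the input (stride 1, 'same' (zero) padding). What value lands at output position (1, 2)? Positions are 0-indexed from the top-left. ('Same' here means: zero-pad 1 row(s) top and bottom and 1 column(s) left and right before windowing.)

13

The receptive field on the zero-padded input at this output position is [9 -8 -1 / 4 -9 -7 / 7 3 3]. Elementwise product with the kernel and sum: -8·-2 + -7·2 + 7·2 + 3·-1.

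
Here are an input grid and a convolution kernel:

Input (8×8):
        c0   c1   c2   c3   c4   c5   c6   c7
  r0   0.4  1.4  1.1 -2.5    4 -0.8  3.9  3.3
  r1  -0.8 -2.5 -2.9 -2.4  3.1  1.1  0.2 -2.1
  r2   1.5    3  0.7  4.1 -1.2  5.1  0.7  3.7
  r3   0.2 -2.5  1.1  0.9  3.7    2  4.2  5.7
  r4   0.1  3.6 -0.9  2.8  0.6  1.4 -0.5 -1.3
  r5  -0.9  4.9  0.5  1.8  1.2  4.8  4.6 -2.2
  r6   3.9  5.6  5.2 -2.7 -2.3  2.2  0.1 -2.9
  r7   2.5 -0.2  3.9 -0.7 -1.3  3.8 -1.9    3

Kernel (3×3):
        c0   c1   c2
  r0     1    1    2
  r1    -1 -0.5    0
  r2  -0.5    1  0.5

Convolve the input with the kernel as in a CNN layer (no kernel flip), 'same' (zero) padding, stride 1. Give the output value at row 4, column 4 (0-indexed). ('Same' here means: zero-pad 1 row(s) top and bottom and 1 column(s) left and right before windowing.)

The receptive field on the zero-padded input at this output position is [0.9 3.7 2 / 2.8 0.6 1.4 / 1.8 1.2 4.8]. Elementwise product with the kernel and sum: 0.9·1 + 3.7·1 + 2·2 + 2.8·-1 + 0.6·-0.5 + 1.8·-0.5 + 1.2·1 + 4.8·0.5.

8.2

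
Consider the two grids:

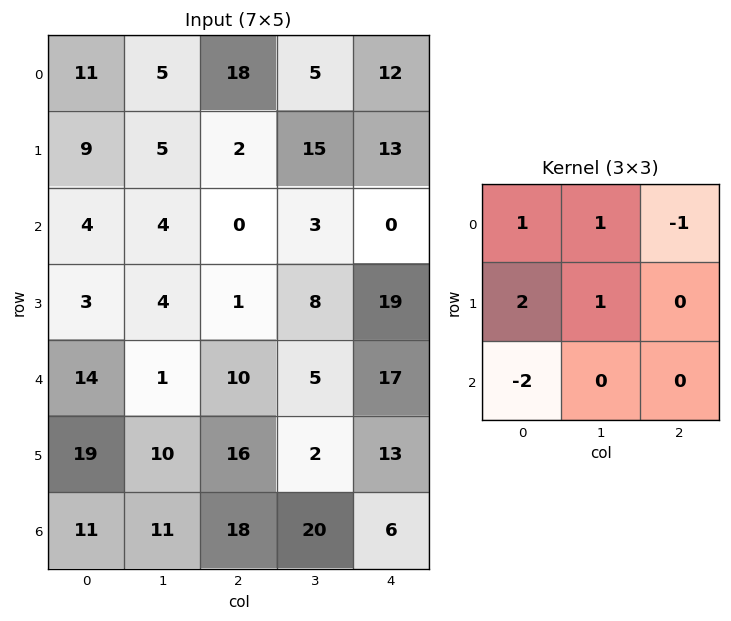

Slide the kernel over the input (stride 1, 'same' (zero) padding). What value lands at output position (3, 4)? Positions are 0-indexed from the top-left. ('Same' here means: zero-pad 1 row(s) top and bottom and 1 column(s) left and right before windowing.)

28

The receptive field on the zero-padded input at this output position is [3 0 0 / 8 19 0 / 5 17 0]. Elementwise product with the kernel and sum: 3·1 + 0·1 + 0·-1 + 8·2 + 19·1 + 5·-2.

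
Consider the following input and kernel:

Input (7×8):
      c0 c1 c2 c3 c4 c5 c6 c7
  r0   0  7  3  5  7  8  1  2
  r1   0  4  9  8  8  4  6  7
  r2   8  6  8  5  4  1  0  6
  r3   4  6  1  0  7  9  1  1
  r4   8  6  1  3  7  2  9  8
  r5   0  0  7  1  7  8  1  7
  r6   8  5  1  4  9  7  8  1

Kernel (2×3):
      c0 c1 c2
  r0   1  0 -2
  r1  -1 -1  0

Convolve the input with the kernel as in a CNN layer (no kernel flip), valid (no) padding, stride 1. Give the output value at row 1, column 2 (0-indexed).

The receptive field on the input at this output position is [9 8 8 / 8 5 4]. Elementwise product with the kernel and sum: 9·1 + 8·-2 + 8·-1 + 5·-1.

-20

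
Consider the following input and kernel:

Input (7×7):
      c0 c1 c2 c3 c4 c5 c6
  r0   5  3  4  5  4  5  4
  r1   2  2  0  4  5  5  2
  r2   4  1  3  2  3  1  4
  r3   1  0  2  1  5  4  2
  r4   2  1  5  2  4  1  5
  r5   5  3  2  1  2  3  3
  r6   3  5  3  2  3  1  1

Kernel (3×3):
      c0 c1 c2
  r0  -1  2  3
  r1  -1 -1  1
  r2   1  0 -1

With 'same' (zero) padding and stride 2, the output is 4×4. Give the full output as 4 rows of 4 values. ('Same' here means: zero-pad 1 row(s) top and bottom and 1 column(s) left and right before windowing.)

Output[0,0]: The receptive field on the zero-padded input at this output position is [0 0 0 / 0 5 3 / 0 2 2]. Elementwise product with the kernel and sum: 0·-1 + 0·2 + 0·3 + 0·-1 + 5·-1 + 3·1 + 0·1 + 2·-1.

-4 -4 -5 -4
7 7 14 -2
-2 5 14 -3
21 -2 8 1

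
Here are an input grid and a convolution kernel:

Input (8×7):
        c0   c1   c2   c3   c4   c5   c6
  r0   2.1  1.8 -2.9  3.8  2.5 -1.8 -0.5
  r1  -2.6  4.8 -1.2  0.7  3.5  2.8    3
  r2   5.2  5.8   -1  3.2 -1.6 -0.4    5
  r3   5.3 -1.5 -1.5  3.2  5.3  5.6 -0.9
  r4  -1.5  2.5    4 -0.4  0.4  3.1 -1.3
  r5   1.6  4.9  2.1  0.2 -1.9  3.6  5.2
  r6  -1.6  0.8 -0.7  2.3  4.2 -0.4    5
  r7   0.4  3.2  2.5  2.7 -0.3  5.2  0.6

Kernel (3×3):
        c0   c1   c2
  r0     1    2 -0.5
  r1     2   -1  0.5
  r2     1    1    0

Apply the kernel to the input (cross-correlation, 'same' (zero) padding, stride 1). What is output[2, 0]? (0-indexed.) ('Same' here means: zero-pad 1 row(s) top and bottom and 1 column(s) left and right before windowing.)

The receptive field on the zero-padded input at this output position is [0 -2.6 4.8 / 0 5.2 5.8 / 0 5.3 -1.5]. Elementwise product with the kernel and sum: 0·1 + -2.6·2 + 4.8·-0.5 + 0·2 + 5.2·-1 + 5.8·0.5 + 0·1 + 5.3·1.

-4.6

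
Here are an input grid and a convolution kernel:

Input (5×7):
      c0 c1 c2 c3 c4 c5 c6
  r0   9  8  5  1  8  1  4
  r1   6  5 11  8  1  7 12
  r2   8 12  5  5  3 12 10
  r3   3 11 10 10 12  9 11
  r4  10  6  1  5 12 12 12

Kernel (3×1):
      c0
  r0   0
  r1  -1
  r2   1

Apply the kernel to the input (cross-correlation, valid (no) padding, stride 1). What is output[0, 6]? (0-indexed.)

The receptive field on the input at this output position is [4 / 12 / 10]. Elementwise product with the kernel and sum: 12·-1 + 10·1.

-2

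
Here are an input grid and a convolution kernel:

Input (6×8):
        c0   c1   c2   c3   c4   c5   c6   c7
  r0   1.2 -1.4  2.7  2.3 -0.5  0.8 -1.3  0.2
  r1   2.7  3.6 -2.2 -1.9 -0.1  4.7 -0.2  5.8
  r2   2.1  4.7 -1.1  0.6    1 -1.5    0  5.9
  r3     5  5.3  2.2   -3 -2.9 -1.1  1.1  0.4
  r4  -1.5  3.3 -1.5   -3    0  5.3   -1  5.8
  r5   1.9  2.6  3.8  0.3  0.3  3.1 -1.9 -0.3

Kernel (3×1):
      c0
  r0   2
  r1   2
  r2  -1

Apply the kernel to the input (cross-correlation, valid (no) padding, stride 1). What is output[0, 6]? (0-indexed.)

-3

The receptive field on the input at this output position is [-1.3 / -0.2 / 0]. Elementwise product with the kernel and sum: -1.3·2 + -0.2·2 + 0·-1.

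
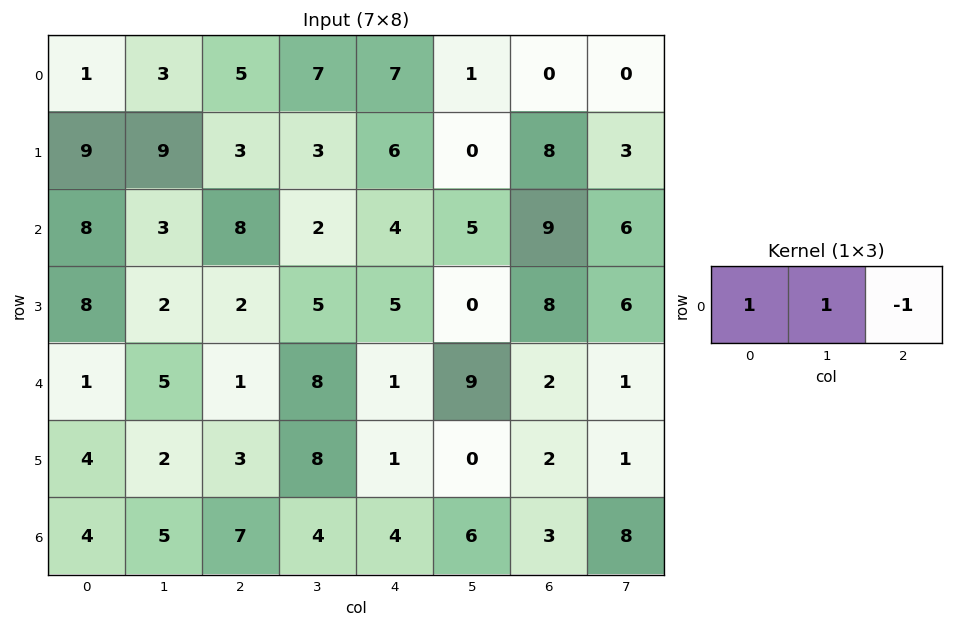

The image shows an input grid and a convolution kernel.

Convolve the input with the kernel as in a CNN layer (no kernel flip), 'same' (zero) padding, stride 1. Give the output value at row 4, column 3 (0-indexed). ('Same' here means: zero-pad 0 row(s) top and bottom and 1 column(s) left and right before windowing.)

The receptive field on the zero-padded input at this output position is [1 8 1]. Elementwise product with the kernel and sum: 1·1 + 8·1 + 1·-1.

8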